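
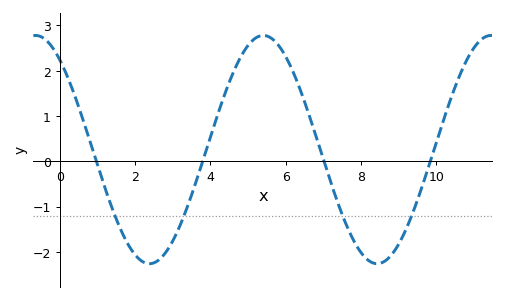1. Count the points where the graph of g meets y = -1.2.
4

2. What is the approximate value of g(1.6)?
-1.5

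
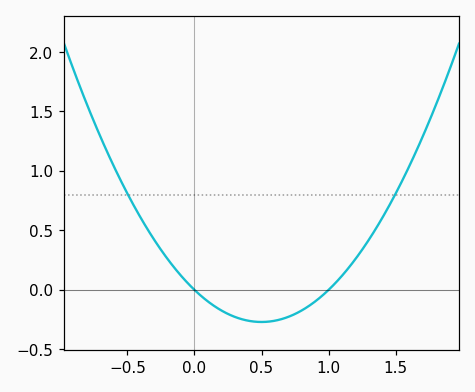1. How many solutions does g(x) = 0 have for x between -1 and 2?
2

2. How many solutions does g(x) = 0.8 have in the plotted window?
2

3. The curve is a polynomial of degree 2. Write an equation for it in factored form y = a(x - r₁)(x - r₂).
y = 1.08(x - 0)(x - 1)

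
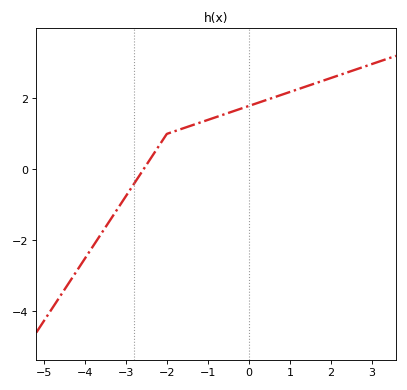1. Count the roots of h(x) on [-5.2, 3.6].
1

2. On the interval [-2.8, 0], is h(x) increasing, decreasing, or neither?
increasing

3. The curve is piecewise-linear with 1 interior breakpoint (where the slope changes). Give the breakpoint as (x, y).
(-2, 1)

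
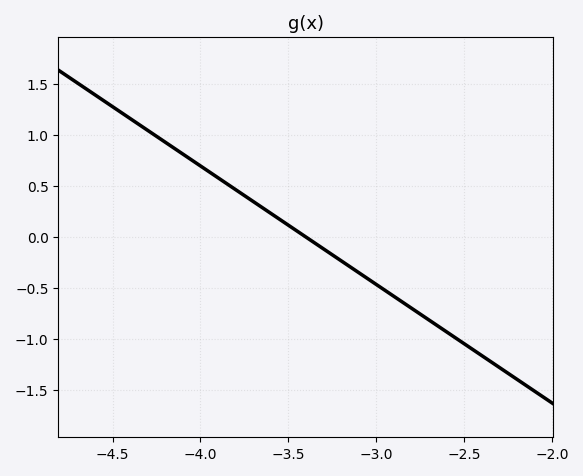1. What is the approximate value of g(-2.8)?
-0.696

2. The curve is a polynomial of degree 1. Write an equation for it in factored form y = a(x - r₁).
y = -1.16(x + 3.4)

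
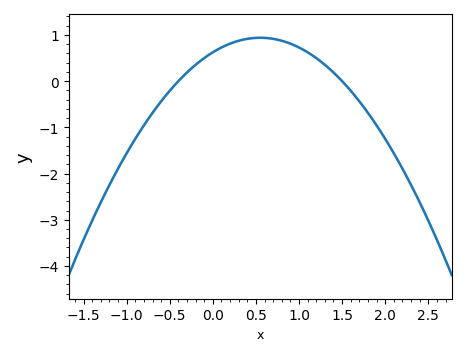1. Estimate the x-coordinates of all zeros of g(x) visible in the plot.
-0.4, 1.5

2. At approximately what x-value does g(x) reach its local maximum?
0.5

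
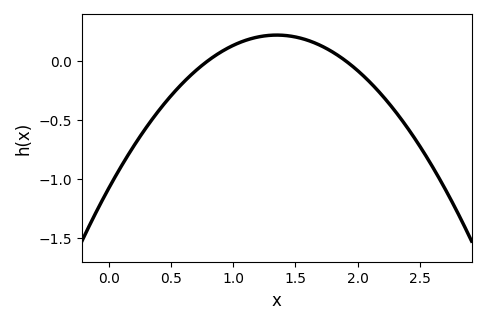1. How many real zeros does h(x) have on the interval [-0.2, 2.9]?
2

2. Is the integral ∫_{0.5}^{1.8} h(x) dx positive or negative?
positive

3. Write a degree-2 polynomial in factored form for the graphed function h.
y = -0.71(x - 0.8)(x - 1.9)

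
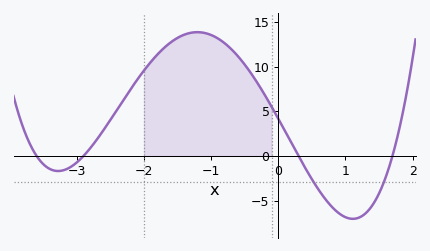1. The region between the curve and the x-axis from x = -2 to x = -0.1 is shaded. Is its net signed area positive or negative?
positive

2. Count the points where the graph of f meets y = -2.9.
2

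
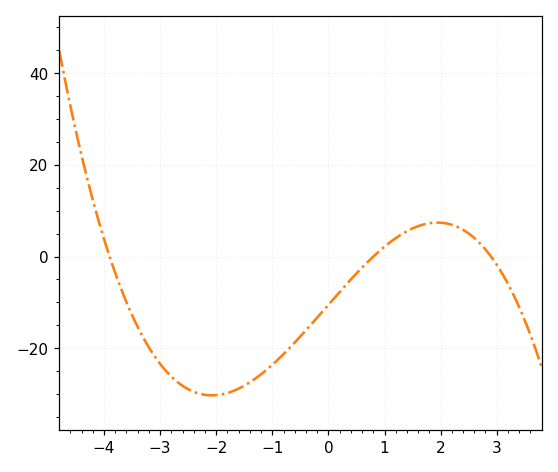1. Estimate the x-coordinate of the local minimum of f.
-2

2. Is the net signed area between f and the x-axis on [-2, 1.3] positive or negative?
negative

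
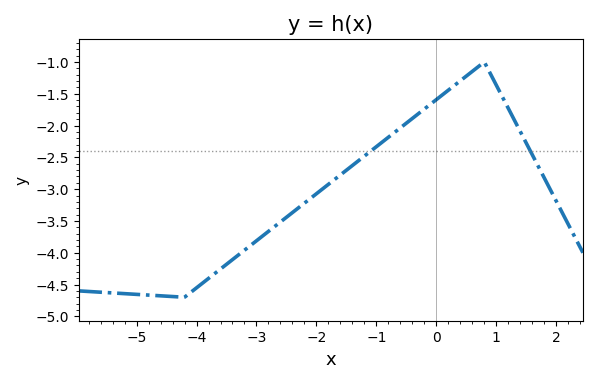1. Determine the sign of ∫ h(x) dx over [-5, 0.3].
negative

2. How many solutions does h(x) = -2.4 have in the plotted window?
2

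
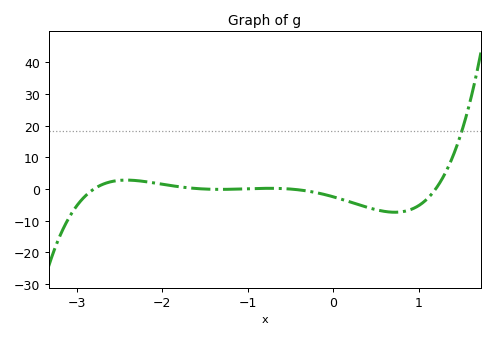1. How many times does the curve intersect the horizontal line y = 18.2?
1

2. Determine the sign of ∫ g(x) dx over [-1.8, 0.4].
negative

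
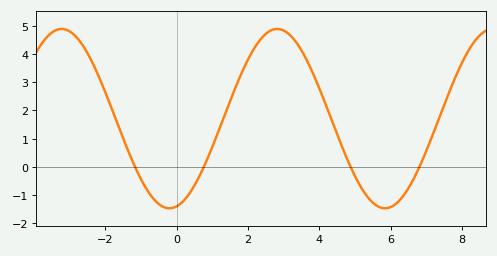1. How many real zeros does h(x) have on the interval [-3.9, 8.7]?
4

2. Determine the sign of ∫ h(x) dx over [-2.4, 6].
positive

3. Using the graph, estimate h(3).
4.83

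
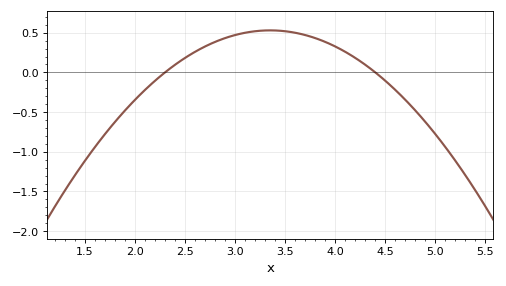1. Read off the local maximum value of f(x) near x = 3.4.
0.55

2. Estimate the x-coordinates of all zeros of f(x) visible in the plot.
2.3, 4.4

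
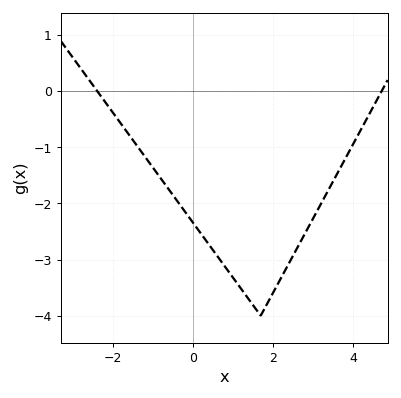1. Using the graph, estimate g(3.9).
-1.08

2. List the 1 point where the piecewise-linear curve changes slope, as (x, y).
(1.7, -4)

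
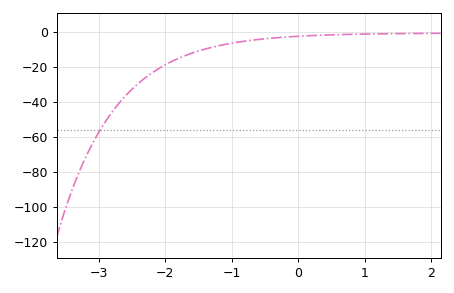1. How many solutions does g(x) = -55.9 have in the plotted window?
1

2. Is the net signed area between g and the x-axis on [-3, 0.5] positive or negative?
negative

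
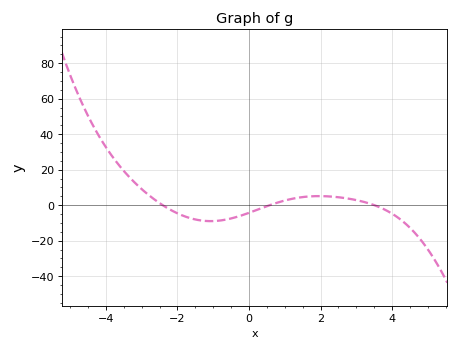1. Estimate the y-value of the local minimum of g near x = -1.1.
-9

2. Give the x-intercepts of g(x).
-2.41, 0.582, 3.5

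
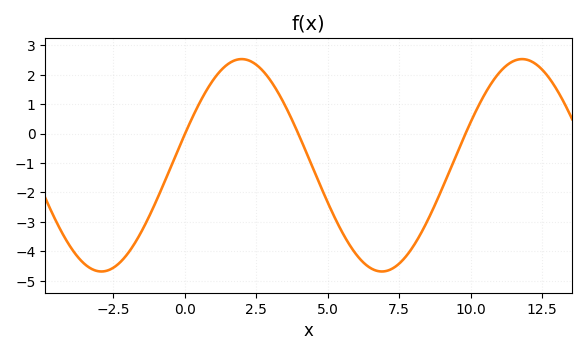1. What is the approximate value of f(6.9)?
-4.7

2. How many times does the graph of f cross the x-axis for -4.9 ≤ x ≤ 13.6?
3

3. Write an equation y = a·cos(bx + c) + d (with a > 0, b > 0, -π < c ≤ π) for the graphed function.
y = 3.61cos(0.64x - 1.3) - 1.08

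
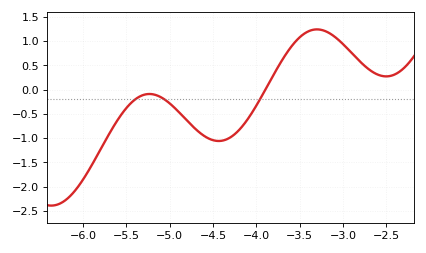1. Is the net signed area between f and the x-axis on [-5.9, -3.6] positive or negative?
negative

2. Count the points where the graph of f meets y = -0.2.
3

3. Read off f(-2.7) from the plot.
0.419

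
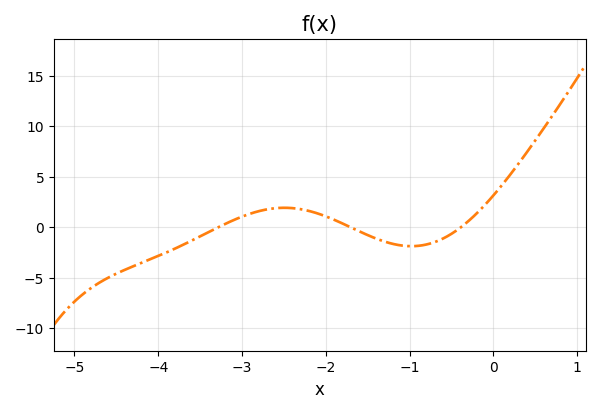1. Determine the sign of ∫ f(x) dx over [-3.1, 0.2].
positive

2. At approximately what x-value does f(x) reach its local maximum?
-2.5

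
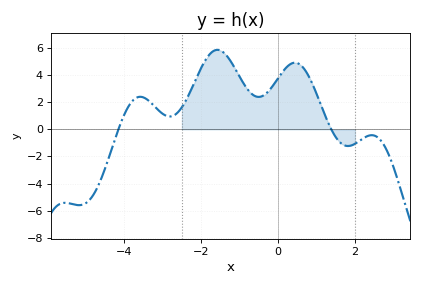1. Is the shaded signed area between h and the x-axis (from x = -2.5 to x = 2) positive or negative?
positive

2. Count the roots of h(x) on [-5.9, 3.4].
2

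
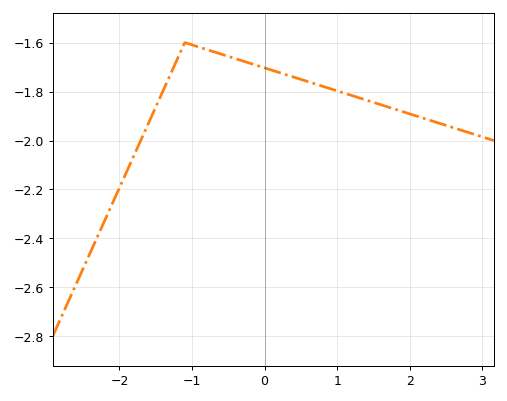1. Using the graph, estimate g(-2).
-2.19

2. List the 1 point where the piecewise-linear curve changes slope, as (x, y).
(-1.1, -1.6)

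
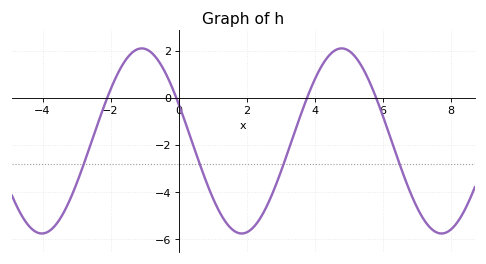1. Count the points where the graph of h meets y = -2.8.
4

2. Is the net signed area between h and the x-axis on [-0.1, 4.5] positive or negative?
negative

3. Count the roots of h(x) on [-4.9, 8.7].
4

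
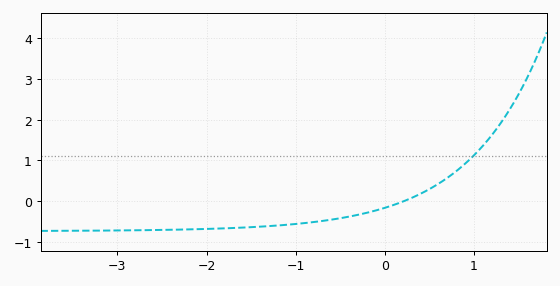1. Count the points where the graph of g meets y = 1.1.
1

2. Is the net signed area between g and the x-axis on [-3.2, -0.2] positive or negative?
negative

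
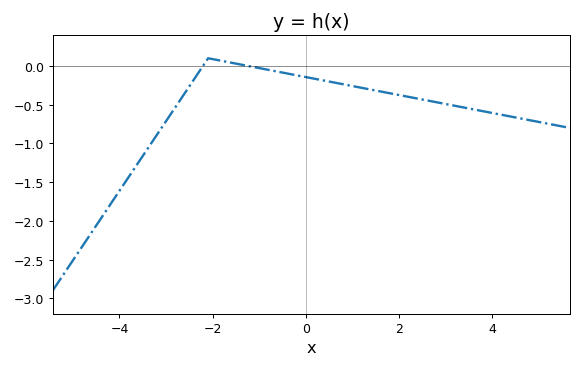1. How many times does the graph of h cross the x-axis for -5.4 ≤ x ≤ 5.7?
2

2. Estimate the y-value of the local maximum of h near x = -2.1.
0.1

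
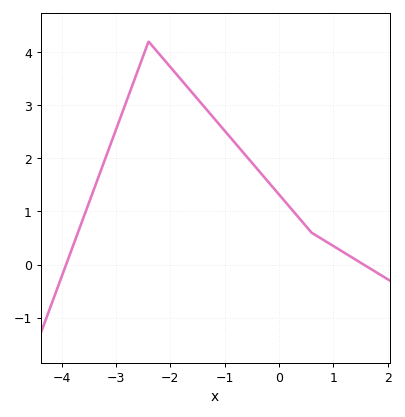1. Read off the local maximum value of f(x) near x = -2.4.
4.2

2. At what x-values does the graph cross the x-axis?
-3.92, 1.56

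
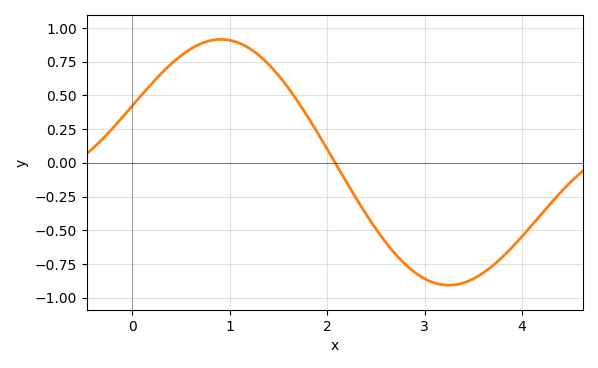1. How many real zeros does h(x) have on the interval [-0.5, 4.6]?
1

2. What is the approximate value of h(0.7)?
0.881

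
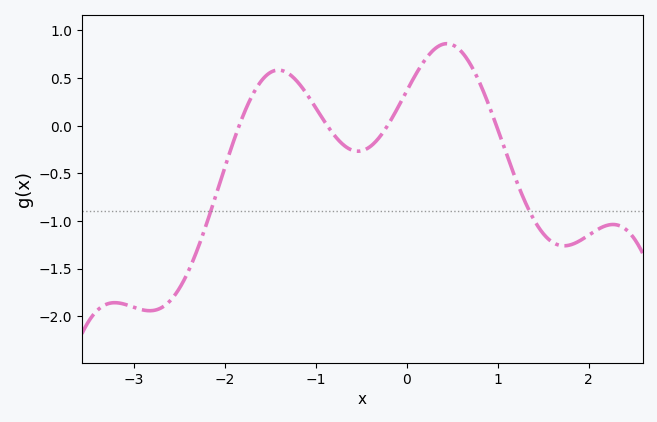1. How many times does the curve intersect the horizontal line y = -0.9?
2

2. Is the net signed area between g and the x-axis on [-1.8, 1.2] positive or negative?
positive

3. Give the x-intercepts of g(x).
-1.84, -0.873, -0.212, 0.986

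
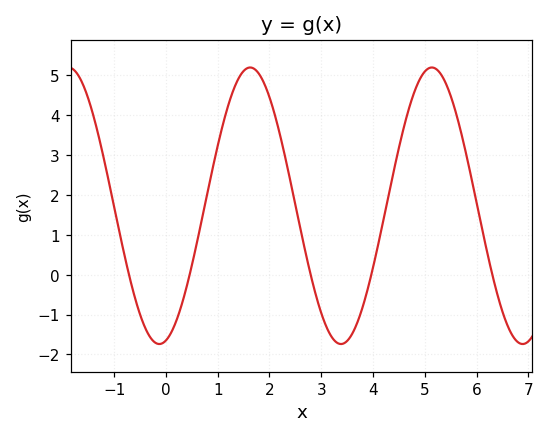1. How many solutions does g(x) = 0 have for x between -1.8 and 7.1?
5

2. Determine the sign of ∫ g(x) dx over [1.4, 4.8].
positive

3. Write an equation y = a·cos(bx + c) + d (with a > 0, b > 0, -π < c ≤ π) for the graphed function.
y = 3.47cos(1.8x - 2.9) + 1.73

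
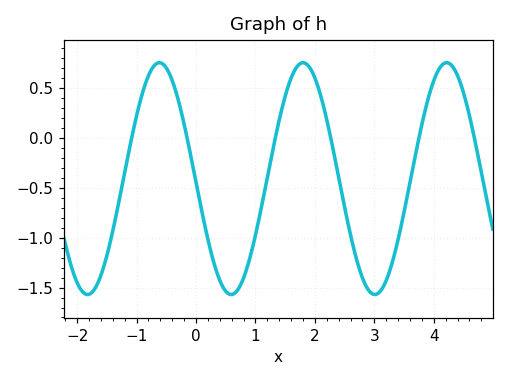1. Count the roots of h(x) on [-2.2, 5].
6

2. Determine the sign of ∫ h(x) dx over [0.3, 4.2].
negative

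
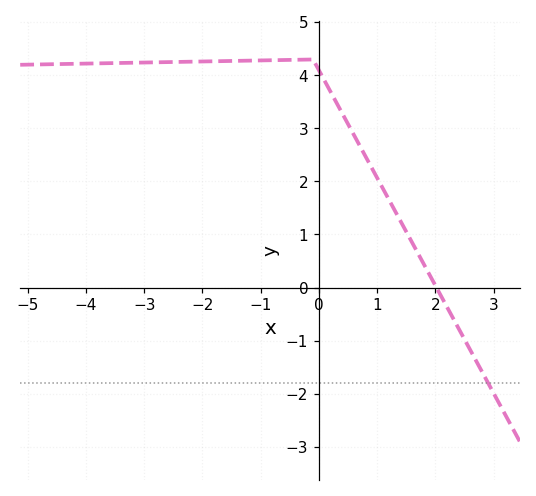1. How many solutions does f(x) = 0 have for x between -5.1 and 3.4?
1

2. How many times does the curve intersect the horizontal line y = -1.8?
1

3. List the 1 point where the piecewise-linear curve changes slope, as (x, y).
(-0.1, 4.3)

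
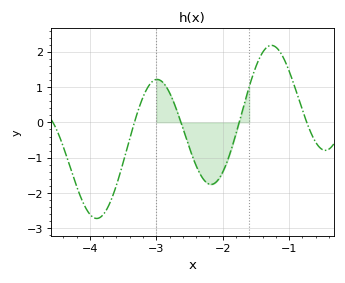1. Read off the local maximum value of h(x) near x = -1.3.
2.2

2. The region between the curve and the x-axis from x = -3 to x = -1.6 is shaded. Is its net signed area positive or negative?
negative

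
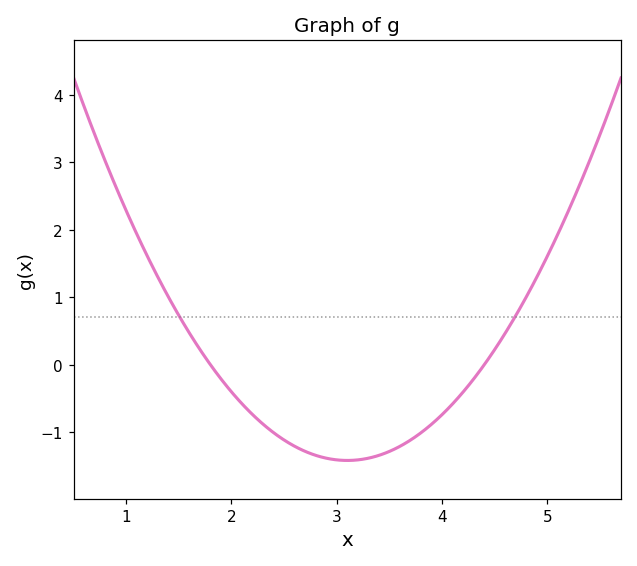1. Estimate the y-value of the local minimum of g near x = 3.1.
-1.4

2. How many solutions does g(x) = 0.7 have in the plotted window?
2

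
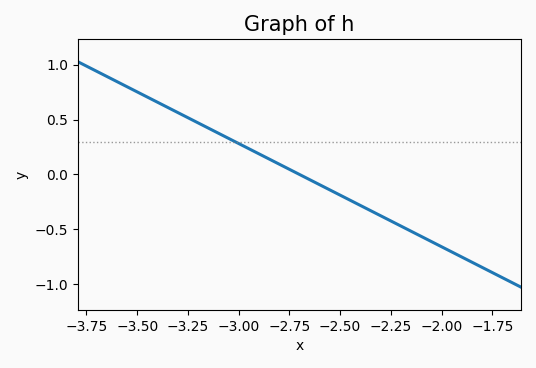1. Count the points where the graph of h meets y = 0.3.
1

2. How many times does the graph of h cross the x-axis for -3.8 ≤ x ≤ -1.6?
1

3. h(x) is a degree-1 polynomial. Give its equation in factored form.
y = -0.94(x + 2.7)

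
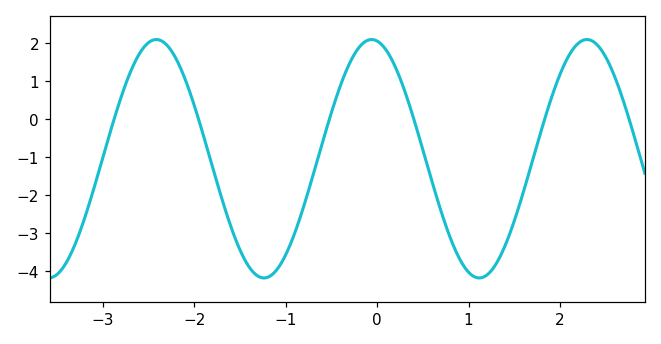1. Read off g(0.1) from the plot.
1.8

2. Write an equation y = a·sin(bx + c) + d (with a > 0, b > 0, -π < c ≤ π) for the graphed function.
y = 3.14sin(2.7x + 1.7) - 1.04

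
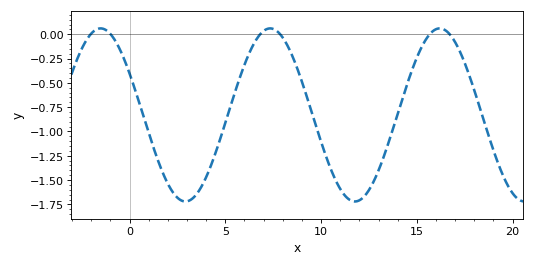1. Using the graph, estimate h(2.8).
-1.72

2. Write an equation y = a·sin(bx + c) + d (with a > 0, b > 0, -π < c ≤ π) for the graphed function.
y = 0.89sin(0.71x + 2.64) - 0.83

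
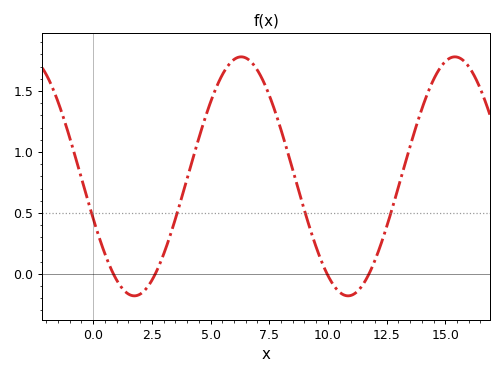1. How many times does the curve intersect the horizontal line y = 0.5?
4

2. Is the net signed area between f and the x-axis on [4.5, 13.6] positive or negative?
positive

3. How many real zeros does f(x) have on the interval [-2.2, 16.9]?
4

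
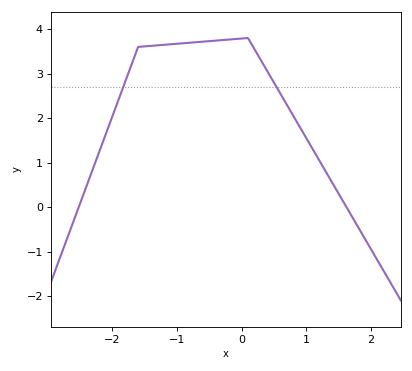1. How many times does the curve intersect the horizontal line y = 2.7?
2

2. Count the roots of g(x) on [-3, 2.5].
2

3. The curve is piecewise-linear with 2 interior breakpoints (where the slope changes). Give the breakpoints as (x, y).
(-1.6, 3.6); (0.1, 3.8)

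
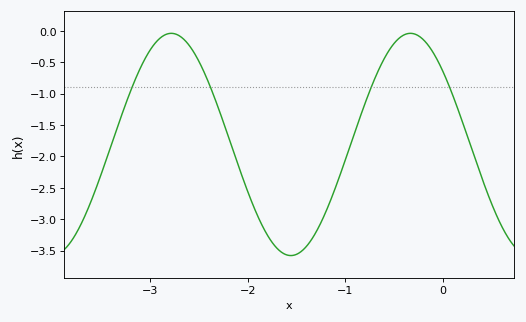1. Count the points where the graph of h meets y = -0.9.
4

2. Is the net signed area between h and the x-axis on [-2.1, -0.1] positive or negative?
negative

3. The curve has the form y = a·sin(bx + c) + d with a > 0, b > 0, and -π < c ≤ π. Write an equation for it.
y = 1.77sin(2.56x + 2.42) - 1.81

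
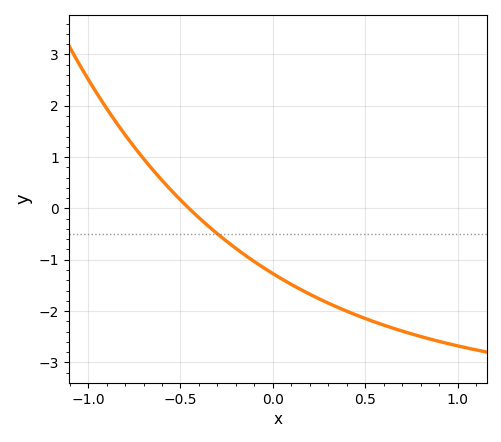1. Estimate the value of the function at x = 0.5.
-2.1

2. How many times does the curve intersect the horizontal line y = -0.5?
1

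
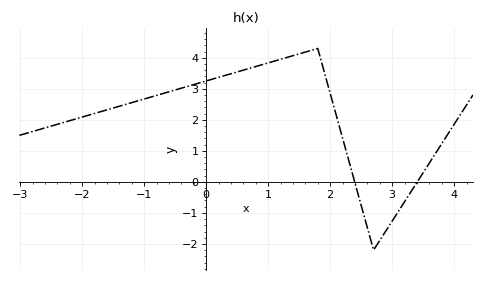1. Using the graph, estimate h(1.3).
4.01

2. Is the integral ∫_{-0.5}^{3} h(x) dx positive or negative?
positive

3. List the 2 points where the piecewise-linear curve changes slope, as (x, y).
(1.8, 4.3); (2.7, -2.2)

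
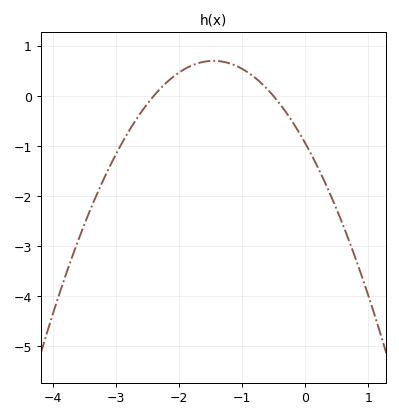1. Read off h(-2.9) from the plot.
-0.936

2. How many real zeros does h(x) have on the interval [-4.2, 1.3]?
2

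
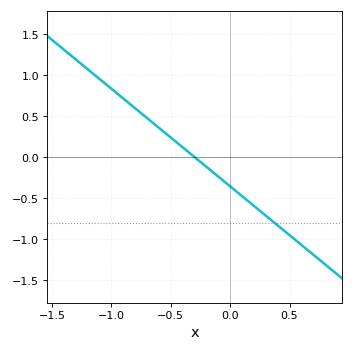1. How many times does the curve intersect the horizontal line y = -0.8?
1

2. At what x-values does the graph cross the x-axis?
-0.3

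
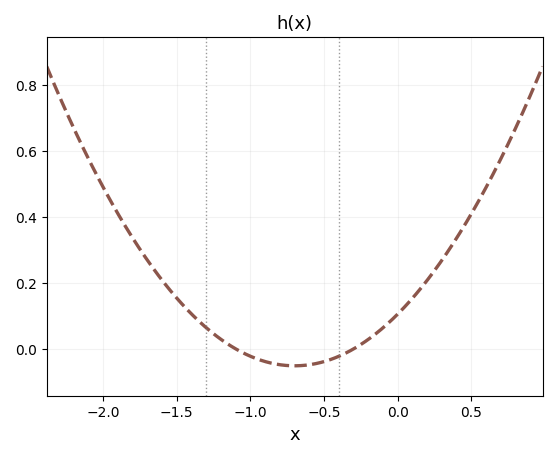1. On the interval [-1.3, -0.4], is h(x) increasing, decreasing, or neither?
neither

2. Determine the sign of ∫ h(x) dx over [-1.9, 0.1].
positive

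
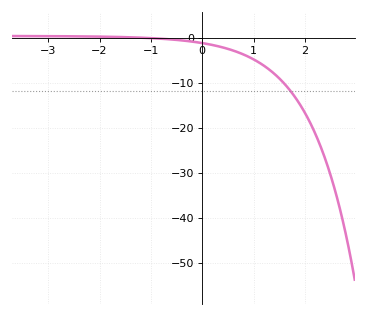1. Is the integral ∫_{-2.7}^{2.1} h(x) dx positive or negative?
negative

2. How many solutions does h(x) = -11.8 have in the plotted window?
1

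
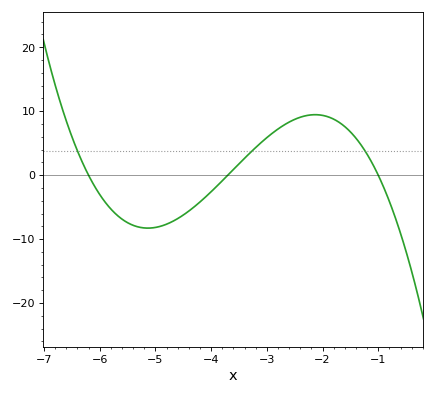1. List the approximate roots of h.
-6.2, -3.7, -1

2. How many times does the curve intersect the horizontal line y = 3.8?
3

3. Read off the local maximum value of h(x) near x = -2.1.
9.46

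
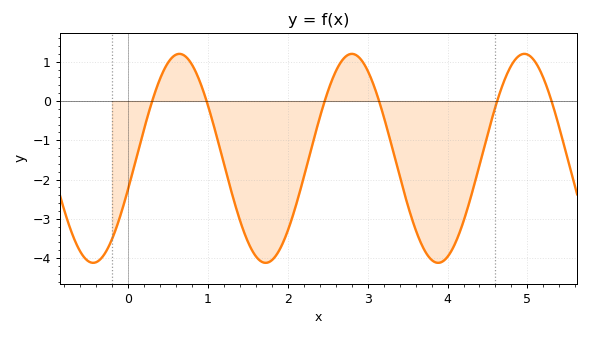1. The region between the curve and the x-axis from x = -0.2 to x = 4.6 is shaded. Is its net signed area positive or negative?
negative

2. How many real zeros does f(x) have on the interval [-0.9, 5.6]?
6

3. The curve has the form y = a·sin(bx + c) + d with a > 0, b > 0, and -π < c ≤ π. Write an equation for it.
y = 2.66sin(2.91x - 0.302) - 1.46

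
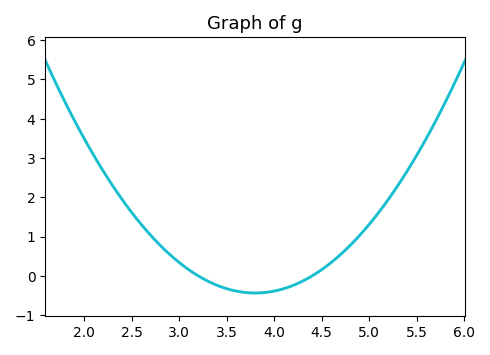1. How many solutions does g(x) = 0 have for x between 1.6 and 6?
2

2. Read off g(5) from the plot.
1.31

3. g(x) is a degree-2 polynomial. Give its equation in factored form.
y = 1.21(x - 3.2)(x - 4.4)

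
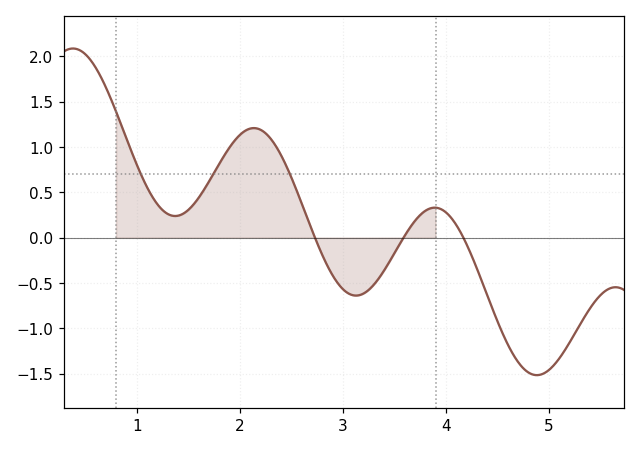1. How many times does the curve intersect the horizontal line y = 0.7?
3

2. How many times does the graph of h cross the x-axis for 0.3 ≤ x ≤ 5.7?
3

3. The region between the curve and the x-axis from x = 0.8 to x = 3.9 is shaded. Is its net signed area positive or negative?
positive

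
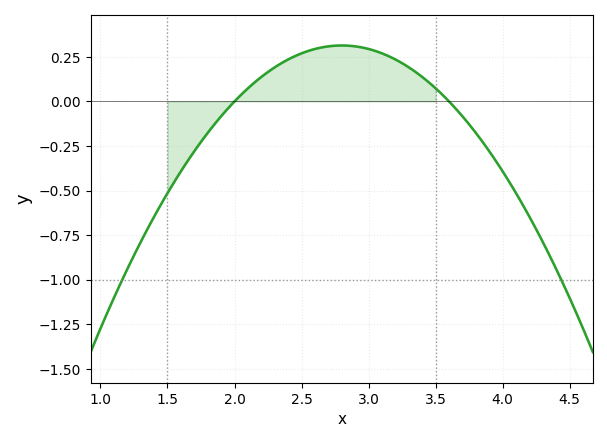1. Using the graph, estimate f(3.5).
0.08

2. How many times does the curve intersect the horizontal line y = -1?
2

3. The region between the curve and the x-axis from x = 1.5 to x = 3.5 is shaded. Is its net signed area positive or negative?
positive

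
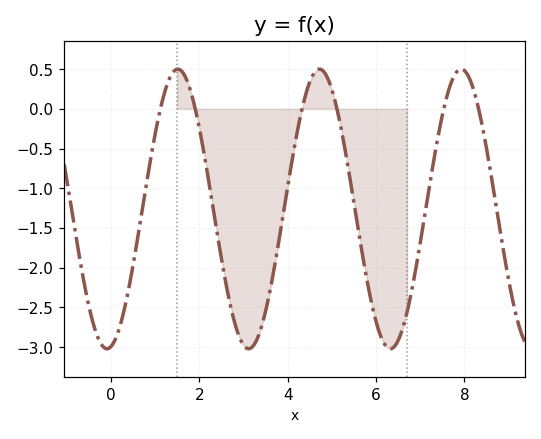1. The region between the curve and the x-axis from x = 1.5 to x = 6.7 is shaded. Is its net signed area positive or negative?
negative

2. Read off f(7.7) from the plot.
0.329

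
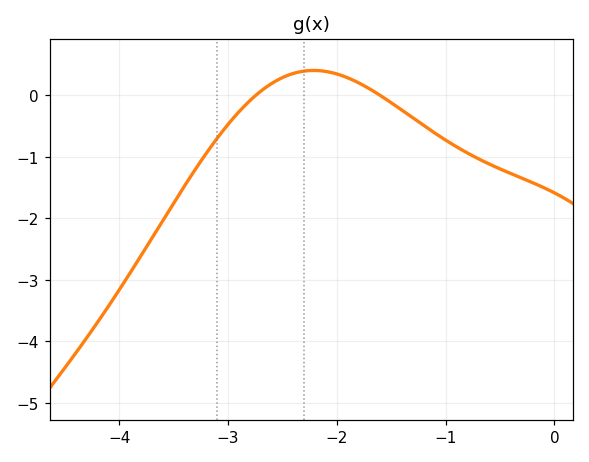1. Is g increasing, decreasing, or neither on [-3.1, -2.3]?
increasing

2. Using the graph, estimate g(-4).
-3.2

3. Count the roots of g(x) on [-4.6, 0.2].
2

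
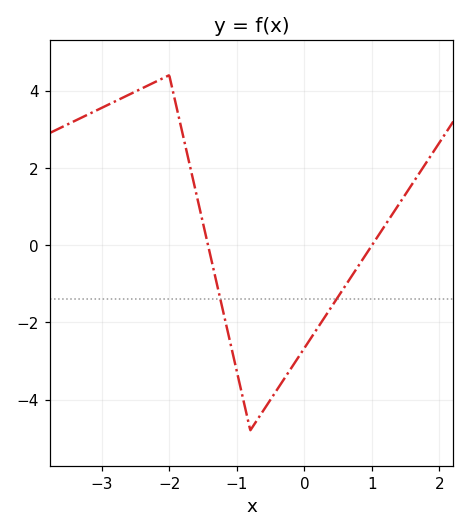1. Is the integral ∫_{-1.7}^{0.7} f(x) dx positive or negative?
negative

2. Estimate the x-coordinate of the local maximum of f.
-2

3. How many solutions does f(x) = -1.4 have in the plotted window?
2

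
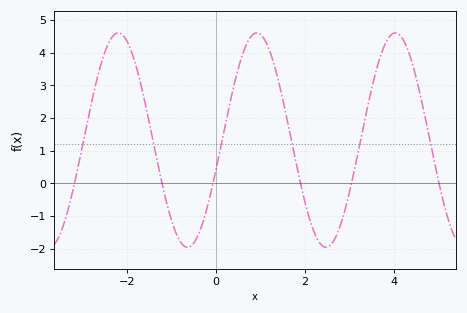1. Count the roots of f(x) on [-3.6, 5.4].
6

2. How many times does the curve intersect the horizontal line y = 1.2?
6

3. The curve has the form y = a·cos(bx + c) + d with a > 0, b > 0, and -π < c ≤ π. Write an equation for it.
y = 3.28cos(2x - 1.9) + 1.32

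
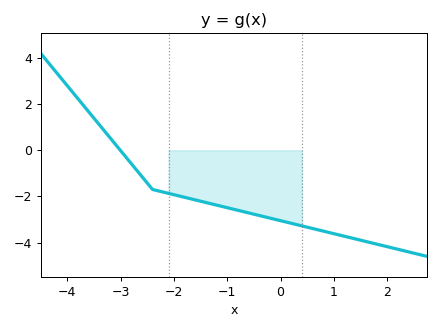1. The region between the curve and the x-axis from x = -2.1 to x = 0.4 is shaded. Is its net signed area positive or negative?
negative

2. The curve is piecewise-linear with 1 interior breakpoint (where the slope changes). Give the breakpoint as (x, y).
(-2.4, -1.7)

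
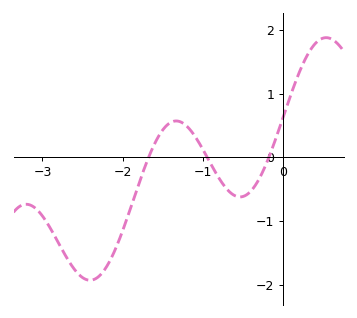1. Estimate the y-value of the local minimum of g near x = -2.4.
-1.9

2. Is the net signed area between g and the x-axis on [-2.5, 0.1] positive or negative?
negative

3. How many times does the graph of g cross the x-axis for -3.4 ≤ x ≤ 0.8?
3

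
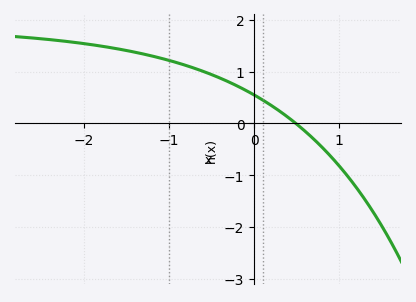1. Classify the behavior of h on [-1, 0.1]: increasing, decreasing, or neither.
decreasing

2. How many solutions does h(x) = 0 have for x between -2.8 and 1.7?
1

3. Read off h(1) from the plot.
-0.8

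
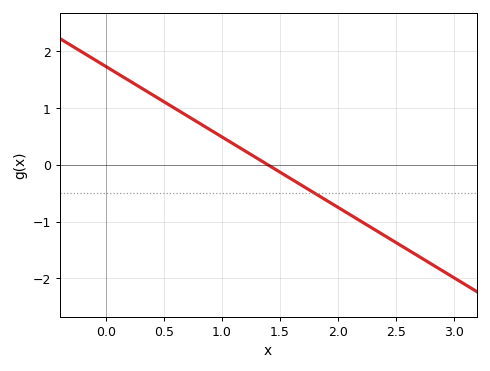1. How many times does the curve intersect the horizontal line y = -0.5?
1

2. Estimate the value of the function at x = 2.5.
-1.4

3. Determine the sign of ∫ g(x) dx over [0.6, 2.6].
negative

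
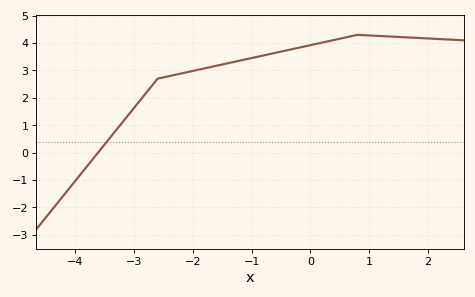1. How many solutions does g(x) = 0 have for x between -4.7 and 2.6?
1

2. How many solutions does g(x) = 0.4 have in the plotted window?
1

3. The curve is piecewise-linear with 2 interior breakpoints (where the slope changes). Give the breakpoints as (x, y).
(-2.6, 2.7); (0.8, 4.3)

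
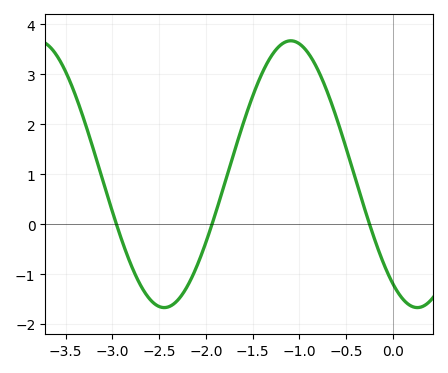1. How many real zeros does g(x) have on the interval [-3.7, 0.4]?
3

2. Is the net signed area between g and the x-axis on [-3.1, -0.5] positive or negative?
positive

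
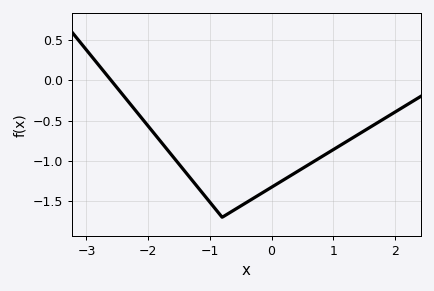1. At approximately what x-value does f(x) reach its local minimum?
-0.8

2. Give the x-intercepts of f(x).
-2.6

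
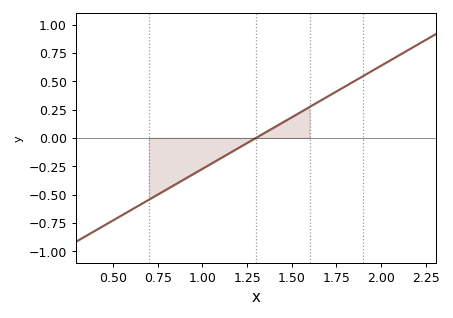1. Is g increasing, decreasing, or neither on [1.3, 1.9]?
increasing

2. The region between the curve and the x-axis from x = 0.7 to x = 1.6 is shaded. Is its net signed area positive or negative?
negative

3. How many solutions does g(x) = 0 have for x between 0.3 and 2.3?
1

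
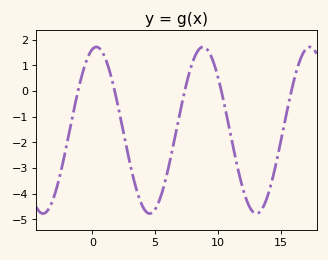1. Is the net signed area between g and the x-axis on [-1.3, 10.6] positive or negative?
negative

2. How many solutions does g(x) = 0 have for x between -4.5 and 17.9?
5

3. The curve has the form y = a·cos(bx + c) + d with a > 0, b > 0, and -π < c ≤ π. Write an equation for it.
y = 3.25cos(0.74x - 0.24) - 1.53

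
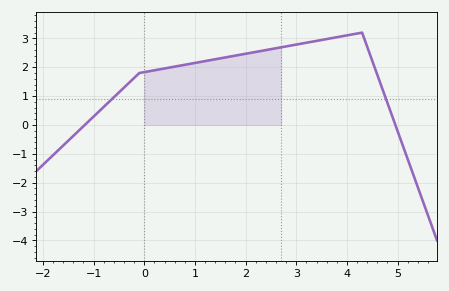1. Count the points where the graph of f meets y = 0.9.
2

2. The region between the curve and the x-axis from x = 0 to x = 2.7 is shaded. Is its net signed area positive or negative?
positive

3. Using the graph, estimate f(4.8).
0.8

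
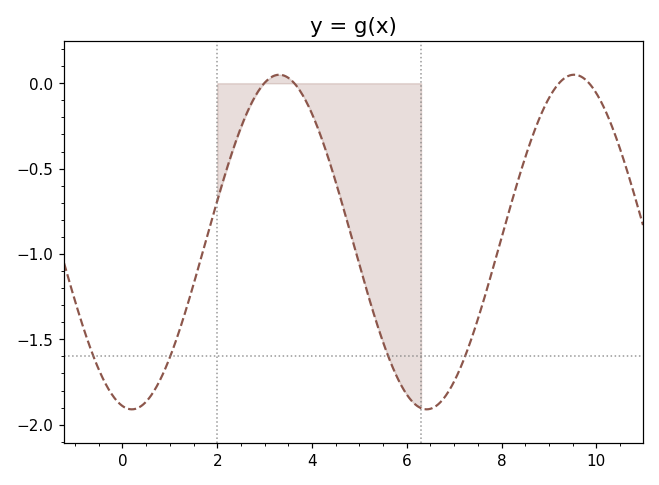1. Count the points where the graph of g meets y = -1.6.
4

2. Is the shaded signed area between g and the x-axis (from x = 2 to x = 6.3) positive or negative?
negative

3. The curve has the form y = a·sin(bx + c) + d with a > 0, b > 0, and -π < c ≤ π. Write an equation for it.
y = 0.98sin(1.01x - 1.77) - 0.93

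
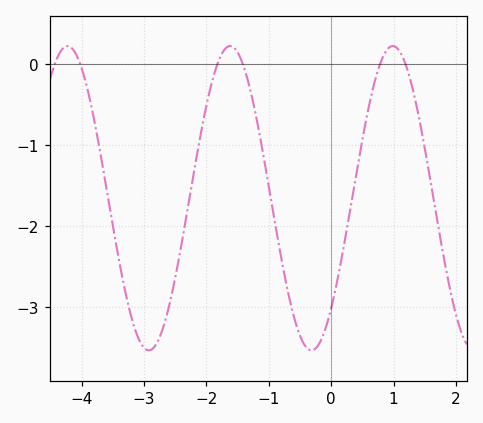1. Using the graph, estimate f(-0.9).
-2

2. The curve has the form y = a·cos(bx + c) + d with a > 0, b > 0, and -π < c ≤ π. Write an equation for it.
y = 1.88cos(2.4x - 2.4) - 1.66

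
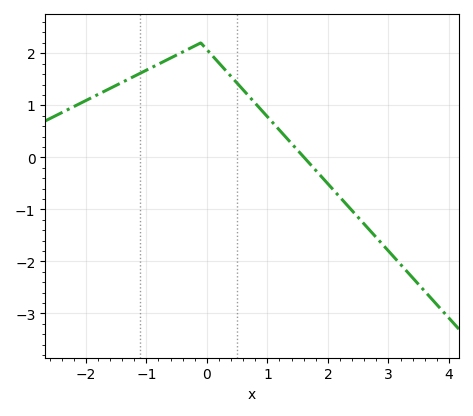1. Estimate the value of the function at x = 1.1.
0.652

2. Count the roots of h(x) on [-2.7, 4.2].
1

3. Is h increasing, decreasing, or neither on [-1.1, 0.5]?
neither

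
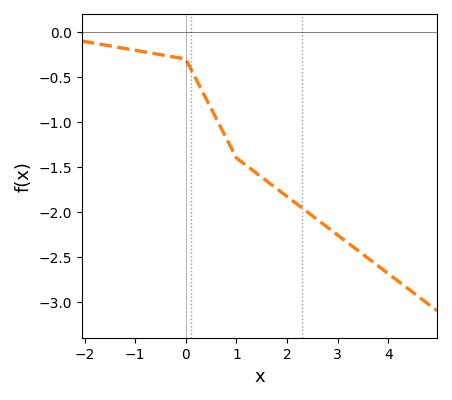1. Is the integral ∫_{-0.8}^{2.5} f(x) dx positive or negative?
negative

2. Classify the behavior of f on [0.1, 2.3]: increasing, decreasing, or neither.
decreasing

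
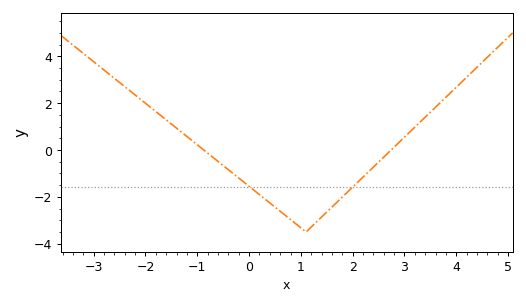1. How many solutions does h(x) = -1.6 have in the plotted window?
2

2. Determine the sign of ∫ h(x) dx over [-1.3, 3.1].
negative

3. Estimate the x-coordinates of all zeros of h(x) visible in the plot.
-0.874, 2.74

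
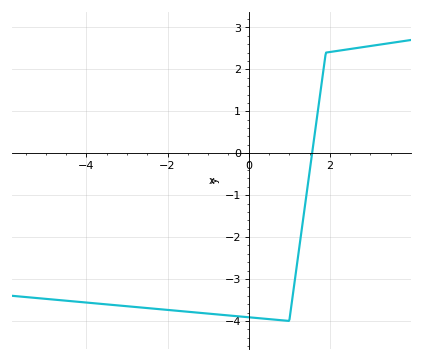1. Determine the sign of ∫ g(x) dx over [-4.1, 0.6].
negative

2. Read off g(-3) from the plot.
-3.65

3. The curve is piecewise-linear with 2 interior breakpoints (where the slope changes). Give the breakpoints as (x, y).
(1, -4); (1.9, 2.4)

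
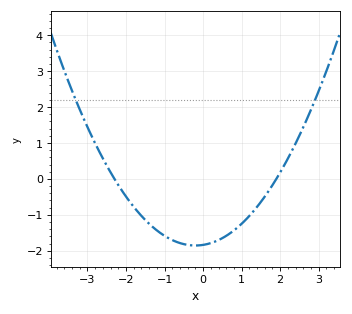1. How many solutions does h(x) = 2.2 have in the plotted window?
2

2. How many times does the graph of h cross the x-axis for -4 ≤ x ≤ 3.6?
2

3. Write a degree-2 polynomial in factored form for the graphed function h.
y = 0.42(x + 2.3)(x - 1.9)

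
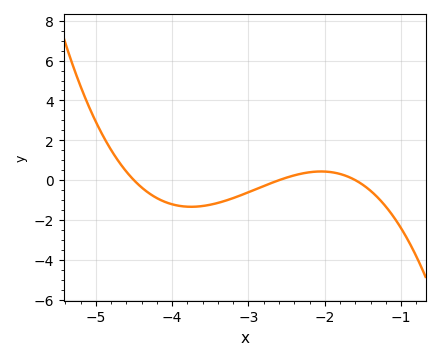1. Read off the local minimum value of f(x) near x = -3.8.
-1.34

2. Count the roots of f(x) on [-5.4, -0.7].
3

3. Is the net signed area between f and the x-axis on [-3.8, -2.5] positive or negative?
negative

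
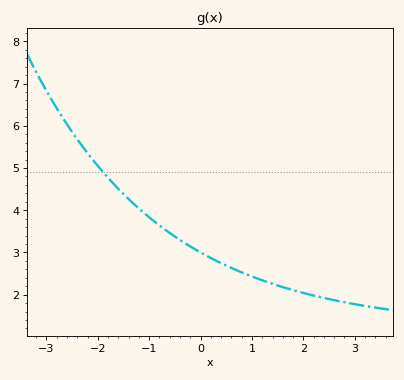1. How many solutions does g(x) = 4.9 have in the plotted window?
1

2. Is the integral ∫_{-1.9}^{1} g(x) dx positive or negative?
positive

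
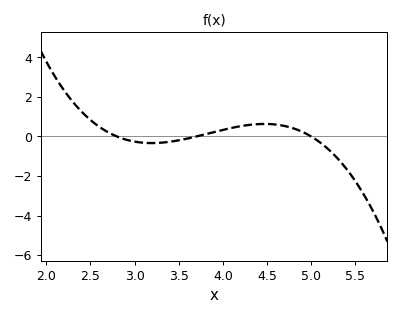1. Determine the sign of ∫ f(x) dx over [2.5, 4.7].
positive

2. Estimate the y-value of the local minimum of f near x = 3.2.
-0.335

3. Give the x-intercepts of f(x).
2.8, 3.7, 5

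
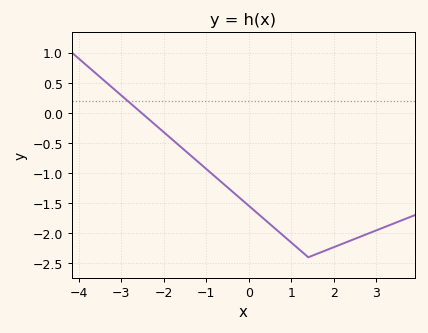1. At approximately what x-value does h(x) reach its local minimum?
1.4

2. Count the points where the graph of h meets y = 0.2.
1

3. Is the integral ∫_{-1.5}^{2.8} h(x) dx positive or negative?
negative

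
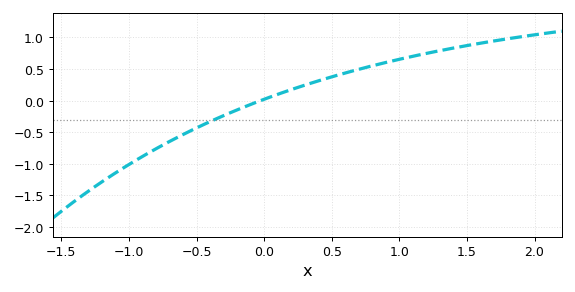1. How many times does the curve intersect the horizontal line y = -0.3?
1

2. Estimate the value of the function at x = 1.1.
0.7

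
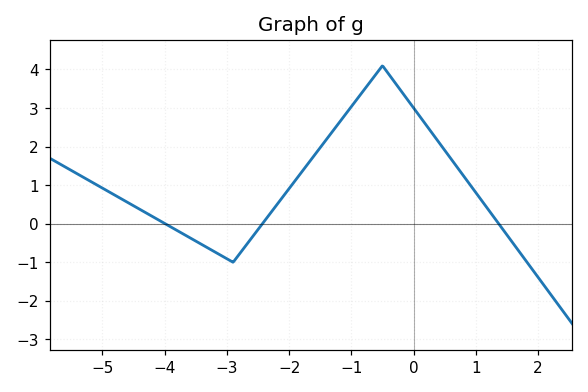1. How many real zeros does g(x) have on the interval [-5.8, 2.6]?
3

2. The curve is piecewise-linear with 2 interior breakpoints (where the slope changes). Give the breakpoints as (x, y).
(-2.9, -1); (-0.5, 4.1)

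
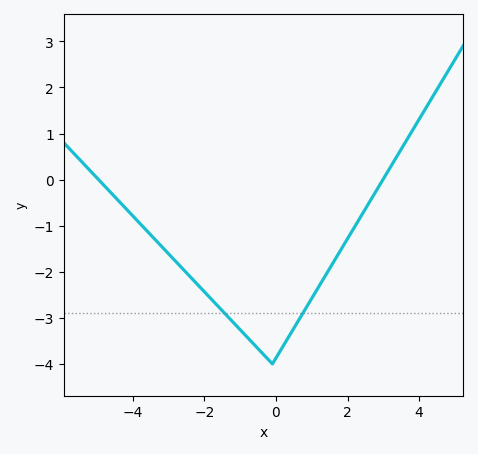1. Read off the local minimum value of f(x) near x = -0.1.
-4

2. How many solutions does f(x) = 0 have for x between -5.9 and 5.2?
2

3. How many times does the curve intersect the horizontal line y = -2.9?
2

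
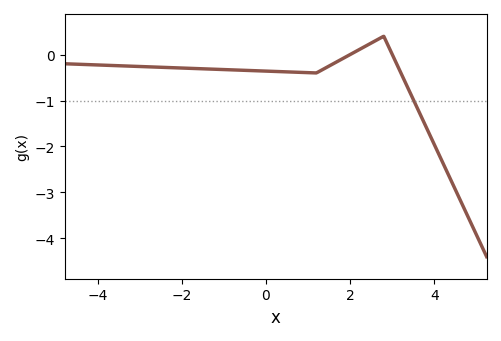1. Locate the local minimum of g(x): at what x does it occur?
1.2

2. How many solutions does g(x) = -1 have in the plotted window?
1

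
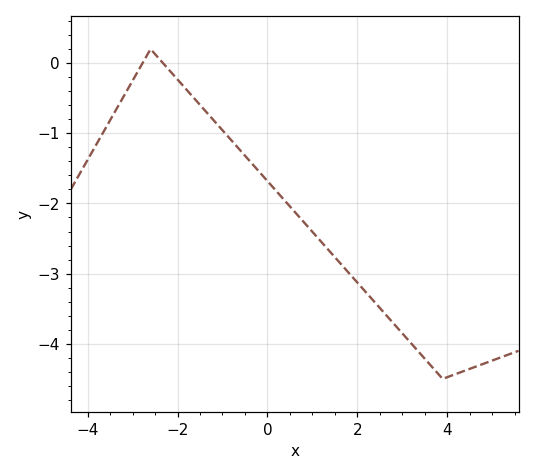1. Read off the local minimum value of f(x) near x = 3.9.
-4.5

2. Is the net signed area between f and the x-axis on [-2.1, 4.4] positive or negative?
negative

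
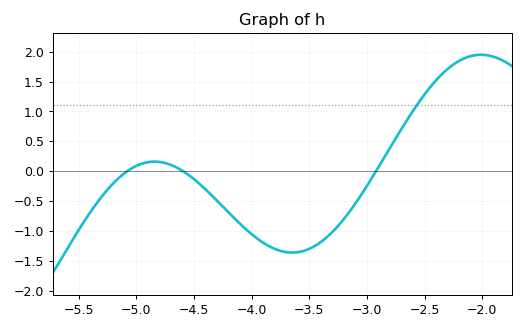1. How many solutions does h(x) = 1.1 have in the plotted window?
1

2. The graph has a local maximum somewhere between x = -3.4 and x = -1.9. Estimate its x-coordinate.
-2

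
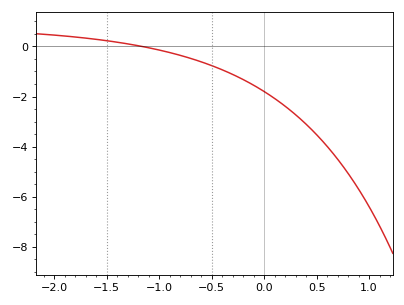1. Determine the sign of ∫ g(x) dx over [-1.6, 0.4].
negative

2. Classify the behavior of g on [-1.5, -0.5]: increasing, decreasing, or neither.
decreasing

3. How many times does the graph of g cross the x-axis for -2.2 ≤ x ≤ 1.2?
1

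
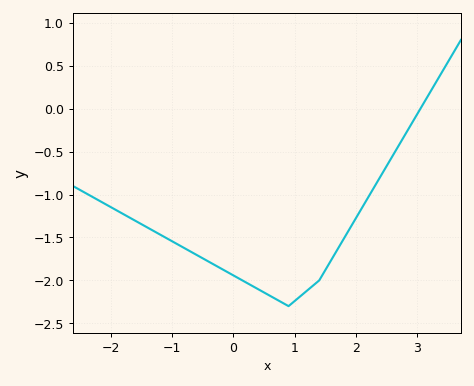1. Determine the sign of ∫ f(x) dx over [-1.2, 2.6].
negative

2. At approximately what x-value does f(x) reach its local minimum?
0.9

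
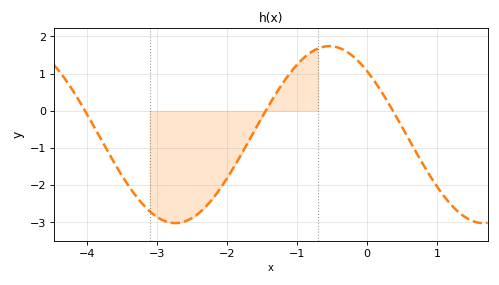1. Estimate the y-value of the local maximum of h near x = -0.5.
1.74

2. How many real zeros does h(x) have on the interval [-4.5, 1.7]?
3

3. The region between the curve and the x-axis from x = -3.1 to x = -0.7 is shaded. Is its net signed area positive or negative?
negative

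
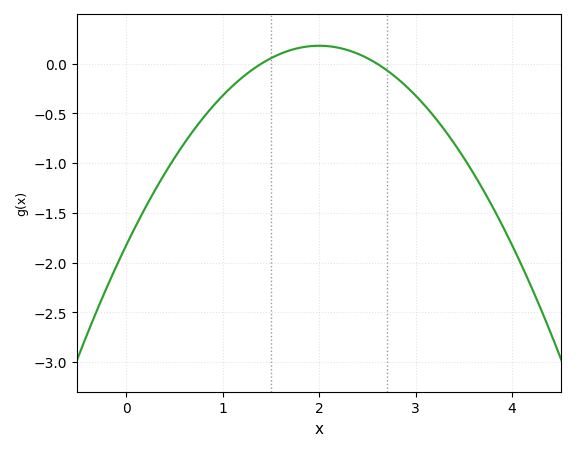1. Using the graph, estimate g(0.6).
-0.8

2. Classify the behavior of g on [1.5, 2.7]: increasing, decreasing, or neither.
neither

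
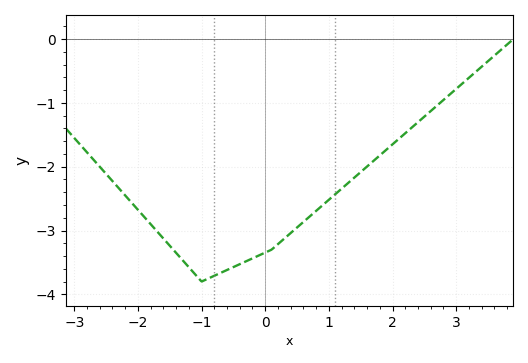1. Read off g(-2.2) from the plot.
-2.4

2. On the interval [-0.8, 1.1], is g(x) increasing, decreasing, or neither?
increasing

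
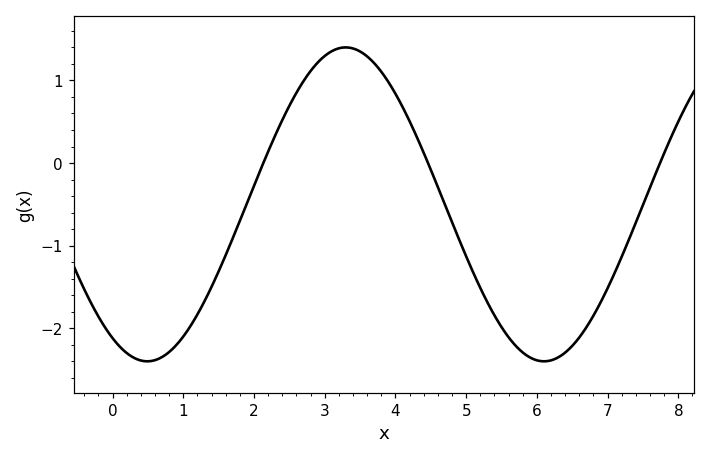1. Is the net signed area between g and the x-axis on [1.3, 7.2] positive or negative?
negative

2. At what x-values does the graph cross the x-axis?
2.2, 4.4, 7.8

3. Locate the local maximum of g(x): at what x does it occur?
3.2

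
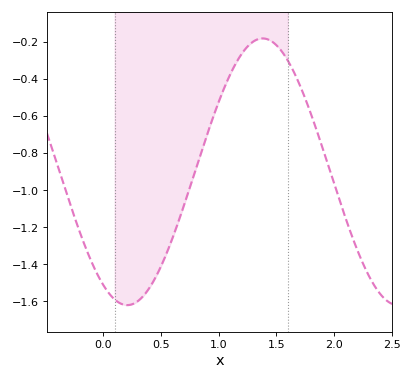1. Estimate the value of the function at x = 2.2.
-1.32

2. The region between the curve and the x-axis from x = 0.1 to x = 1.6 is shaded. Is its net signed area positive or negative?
negative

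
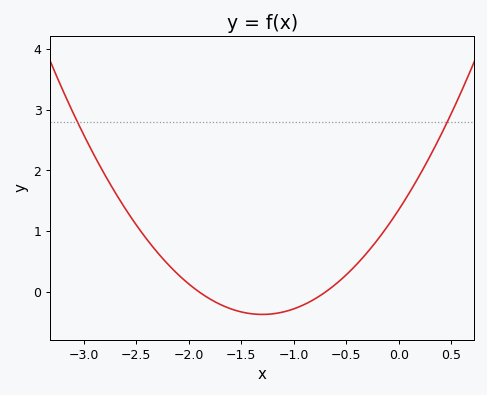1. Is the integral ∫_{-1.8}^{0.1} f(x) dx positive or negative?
positive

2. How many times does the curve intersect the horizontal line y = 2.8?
2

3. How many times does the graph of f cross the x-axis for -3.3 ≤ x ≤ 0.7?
2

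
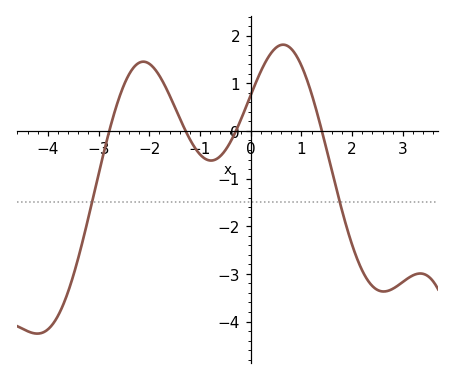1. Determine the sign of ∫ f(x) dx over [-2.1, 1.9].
positive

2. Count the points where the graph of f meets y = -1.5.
2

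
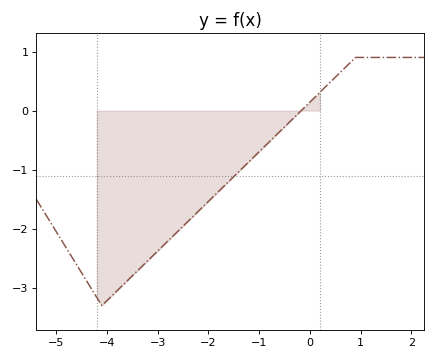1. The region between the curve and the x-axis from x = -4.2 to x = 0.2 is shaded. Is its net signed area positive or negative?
negative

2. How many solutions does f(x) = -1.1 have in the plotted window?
1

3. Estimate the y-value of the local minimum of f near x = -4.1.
-3.3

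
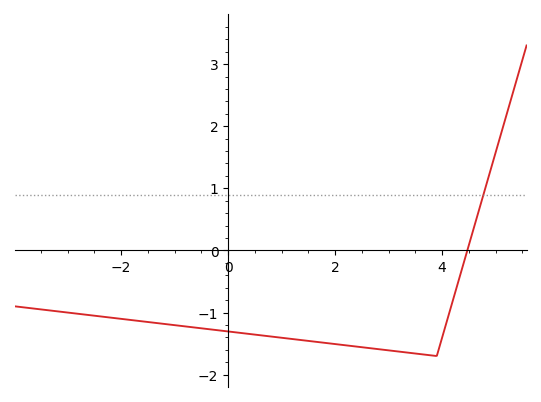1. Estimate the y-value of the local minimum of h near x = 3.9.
-1.7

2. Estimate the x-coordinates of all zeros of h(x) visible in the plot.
4.47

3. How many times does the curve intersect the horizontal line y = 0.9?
1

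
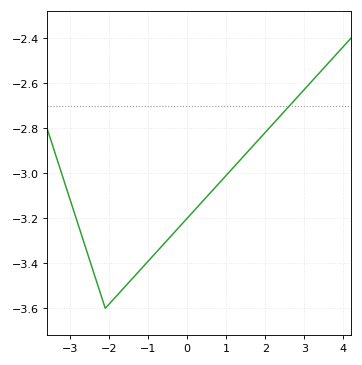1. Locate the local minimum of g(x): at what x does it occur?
-2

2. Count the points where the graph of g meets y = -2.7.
1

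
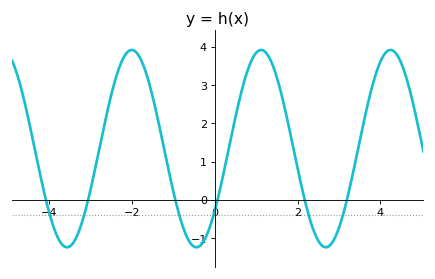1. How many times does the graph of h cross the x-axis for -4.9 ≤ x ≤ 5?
6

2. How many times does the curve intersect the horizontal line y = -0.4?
6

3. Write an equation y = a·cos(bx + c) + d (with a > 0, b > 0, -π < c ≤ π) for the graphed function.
y = 2.58cos(2x - 2.2) + 1.34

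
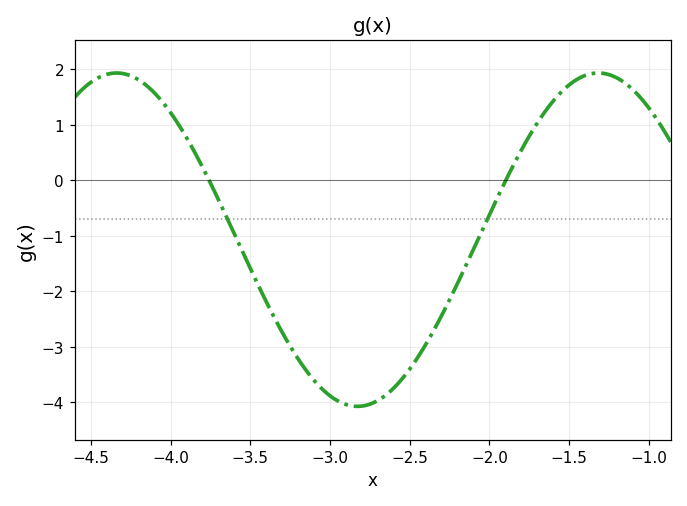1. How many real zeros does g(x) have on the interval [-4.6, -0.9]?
2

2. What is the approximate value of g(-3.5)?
-1.6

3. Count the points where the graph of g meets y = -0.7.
2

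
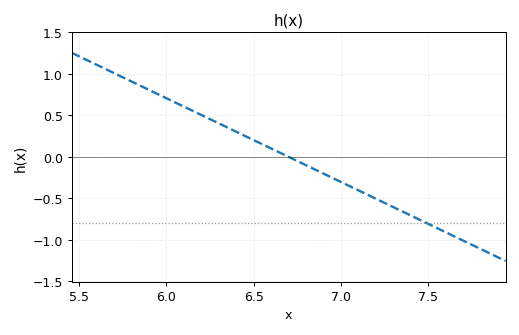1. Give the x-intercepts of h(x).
6.7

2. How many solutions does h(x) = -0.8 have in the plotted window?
1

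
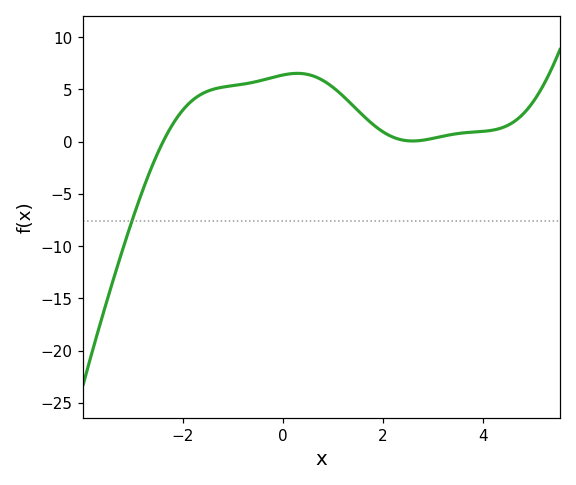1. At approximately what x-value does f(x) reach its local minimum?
2.59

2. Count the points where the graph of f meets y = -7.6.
1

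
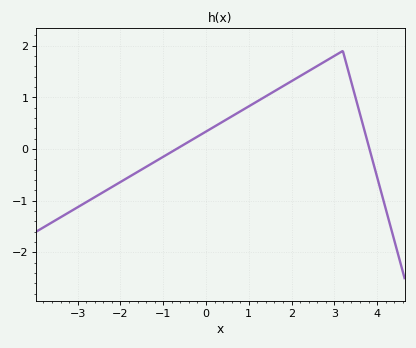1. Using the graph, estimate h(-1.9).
-0.6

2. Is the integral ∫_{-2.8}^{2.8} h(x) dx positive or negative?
positive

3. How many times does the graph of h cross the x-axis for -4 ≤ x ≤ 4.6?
2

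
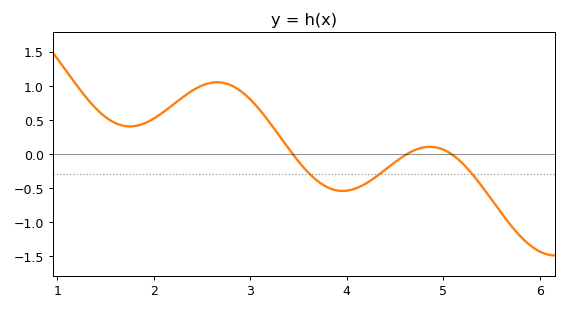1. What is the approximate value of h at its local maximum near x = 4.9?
0.105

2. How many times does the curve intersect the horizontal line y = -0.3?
3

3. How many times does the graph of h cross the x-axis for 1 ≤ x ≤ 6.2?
3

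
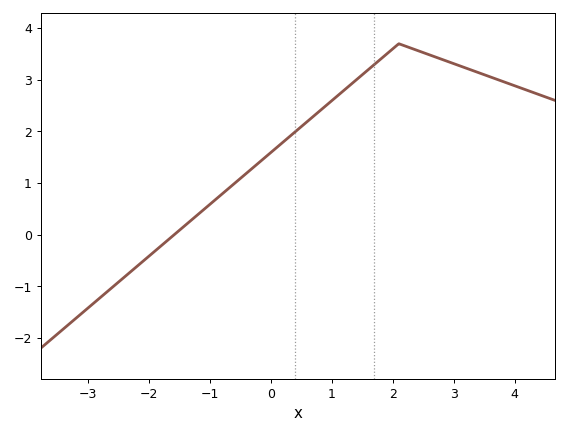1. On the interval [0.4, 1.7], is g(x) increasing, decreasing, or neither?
increasing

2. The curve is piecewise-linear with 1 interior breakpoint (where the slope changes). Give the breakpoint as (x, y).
(2.1, 3.7)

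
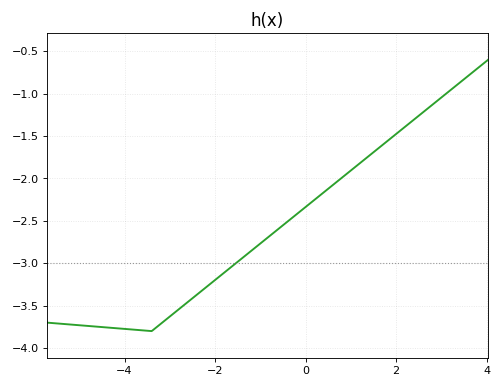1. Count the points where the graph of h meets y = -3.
1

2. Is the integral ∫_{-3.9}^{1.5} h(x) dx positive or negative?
negative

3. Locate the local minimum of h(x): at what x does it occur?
-3.4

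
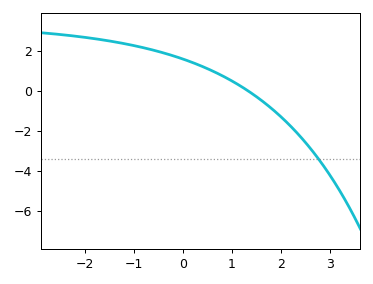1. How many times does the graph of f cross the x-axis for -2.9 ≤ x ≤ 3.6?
1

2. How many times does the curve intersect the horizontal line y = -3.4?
1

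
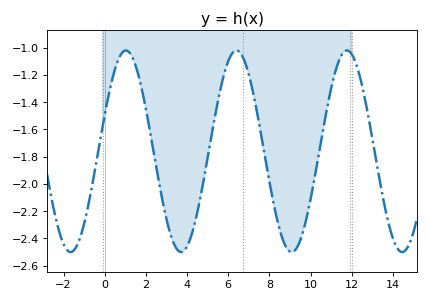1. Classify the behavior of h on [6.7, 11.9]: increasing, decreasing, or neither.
neither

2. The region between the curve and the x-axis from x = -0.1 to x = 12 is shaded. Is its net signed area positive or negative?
negative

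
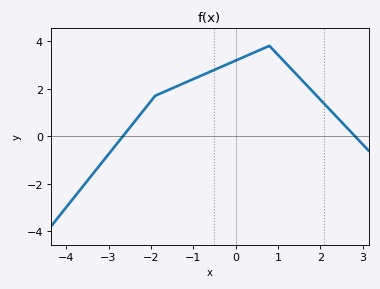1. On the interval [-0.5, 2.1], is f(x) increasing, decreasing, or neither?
neither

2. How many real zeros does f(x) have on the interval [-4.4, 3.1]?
2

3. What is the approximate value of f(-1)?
2.4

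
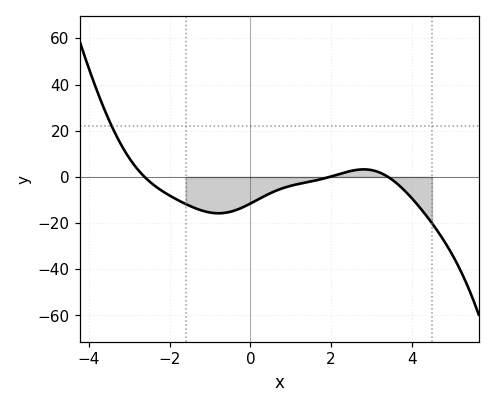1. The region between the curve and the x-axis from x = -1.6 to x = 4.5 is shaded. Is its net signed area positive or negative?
negative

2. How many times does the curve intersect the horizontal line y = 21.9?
1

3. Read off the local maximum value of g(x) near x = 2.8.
3.27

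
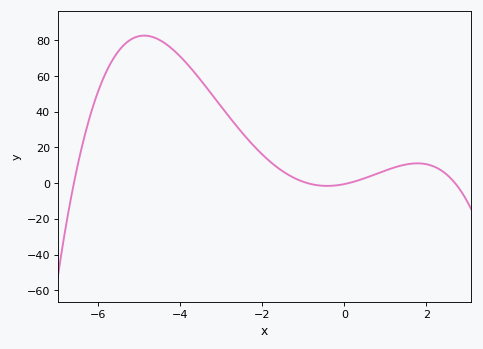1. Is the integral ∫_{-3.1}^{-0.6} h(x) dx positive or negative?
positive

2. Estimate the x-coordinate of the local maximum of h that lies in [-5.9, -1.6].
-4.8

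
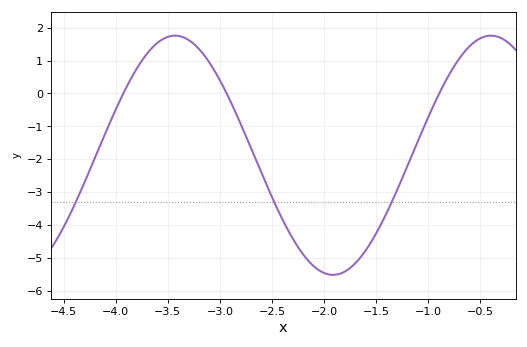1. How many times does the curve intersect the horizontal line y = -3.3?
3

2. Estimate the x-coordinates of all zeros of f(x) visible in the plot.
-3.9, -2.9, -0.9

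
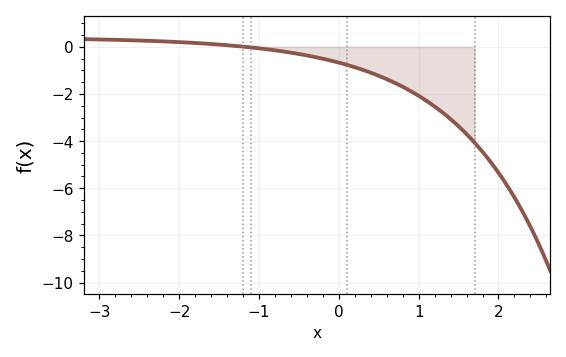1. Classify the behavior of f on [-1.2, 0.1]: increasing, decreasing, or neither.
decreasing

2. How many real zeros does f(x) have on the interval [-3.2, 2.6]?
1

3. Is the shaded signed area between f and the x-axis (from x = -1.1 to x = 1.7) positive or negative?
negative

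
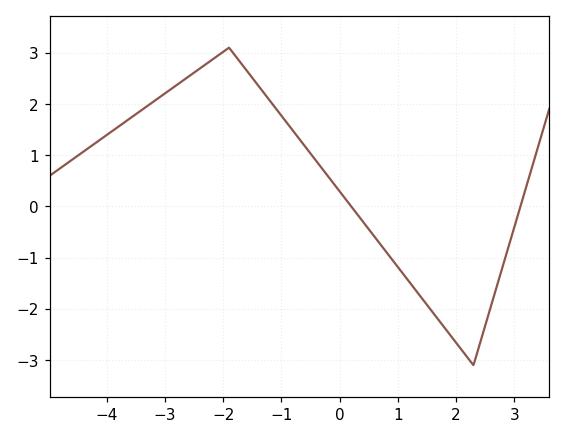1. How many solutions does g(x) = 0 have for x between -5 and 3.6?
2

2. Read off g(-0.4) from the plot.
0.9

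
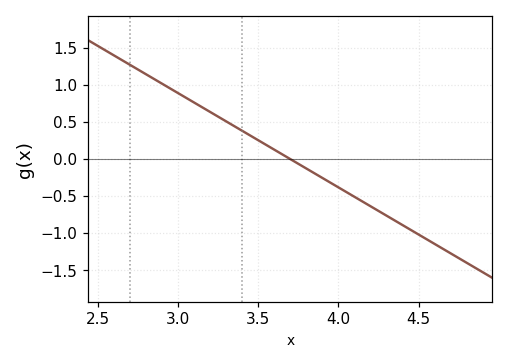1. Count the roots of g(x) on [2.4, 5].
1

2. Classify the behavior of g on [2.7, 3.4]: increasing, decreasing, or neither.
decreasing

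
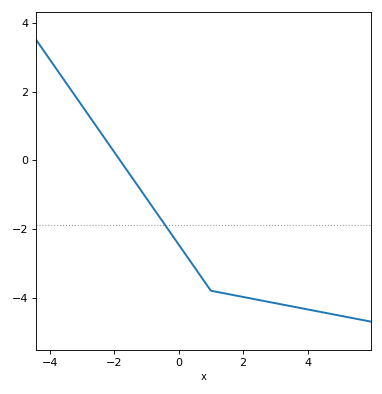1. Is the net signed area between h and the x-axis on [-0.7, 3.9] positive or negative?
negative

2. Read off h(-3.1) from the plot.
1.8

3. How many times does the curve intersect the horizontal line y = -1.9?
1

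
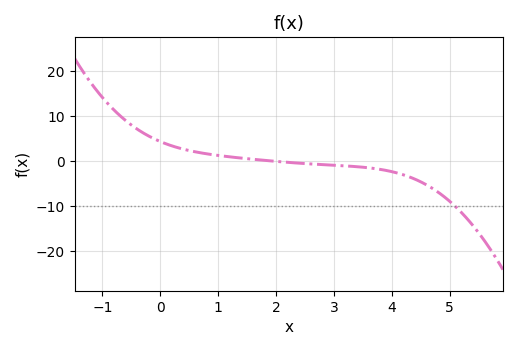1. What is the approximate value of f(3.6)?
-1.49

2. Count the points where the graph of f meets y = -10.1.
1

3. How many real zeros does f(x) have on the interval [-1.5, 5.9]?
1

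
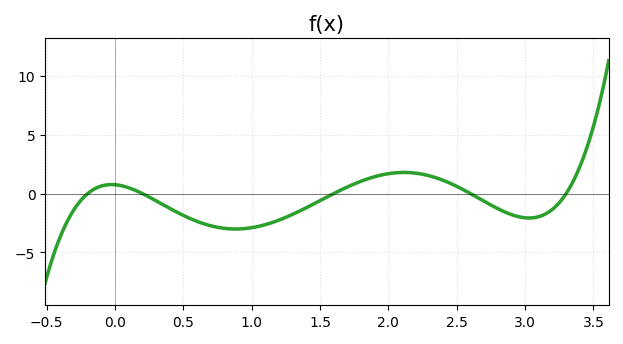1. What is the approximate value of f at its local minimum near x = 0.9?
-3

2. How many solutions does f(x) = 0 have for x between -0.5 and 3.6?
5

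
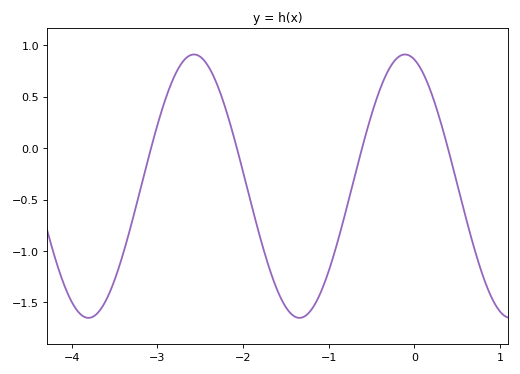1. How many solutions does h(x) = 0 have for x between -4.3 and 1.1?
4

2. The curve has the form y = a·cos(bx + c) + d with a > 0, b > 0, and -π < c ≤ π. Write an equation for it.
y = 1.28cos(2.55x + 0.28) - 0.37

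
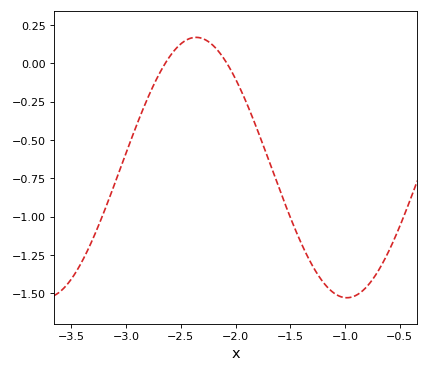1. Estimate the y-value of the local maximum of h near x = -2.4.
0.16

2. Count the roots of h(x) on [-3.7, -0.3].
2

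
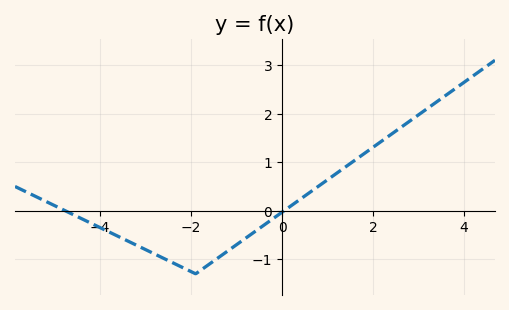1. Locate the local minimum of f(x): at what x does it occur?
-1.8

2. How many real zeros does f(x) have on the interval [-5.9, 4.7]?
2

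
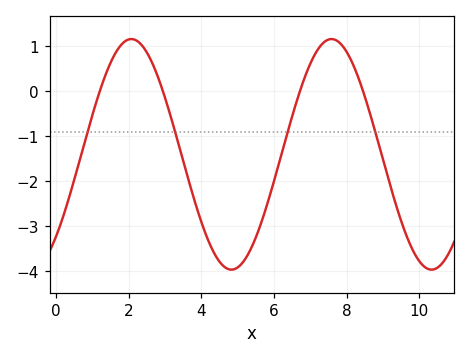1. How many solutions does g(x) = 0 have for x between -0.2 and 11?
4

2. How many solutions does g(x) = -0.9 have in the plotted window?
4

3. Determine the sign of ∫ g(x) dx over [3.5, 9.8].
negative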